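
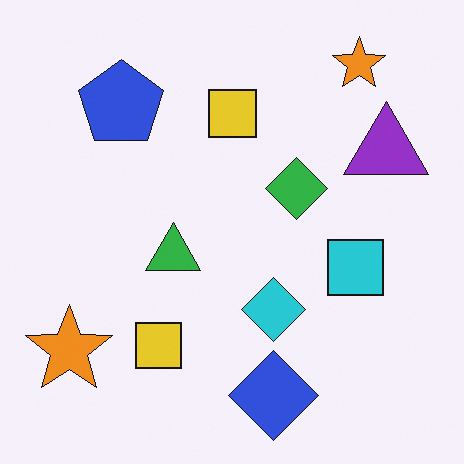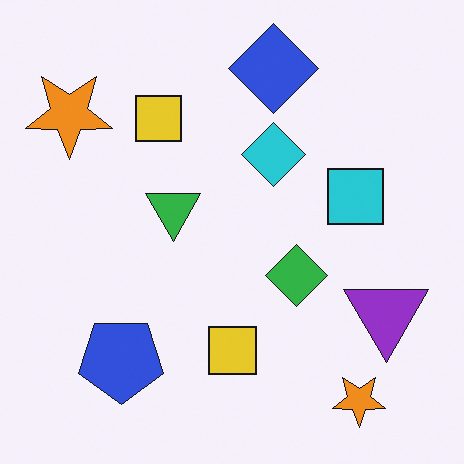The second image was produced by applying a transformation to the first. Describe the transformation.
Flipped vertically (top ↔ bottom).

The blue diamond is in the bottom of the first image and the top of the second — shapes on opposite sides of the horizontal midline have swapped in a mirror flip.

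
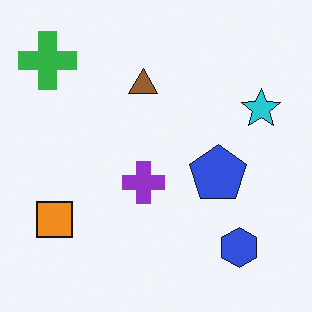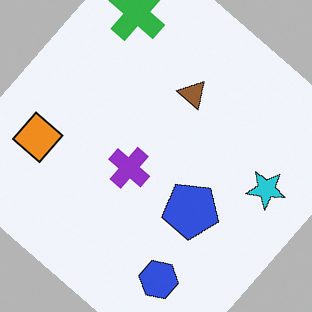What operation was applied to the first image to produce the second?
The image was rotated clockwise by a large amount — several tens of degrees.

Every shape is tilted by the same angle and the image corners show triangular fill wedges — a whole-image rotation by a non-right angle.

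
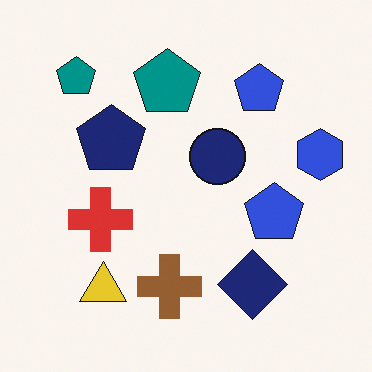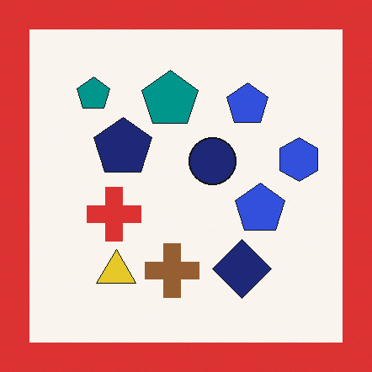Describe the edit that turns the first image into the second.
The image was framed with a red border.

A solid red frame runs around the edge of the second image, with the content slightly shrunk inside it.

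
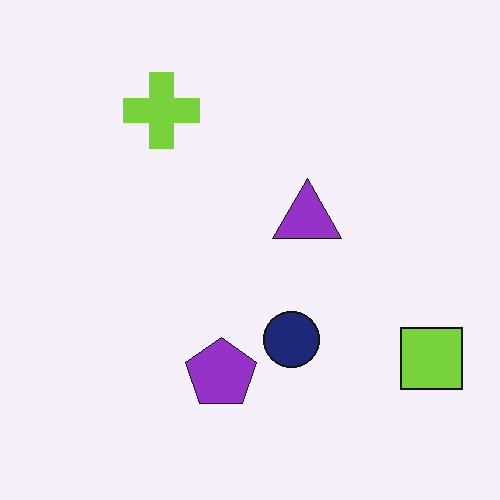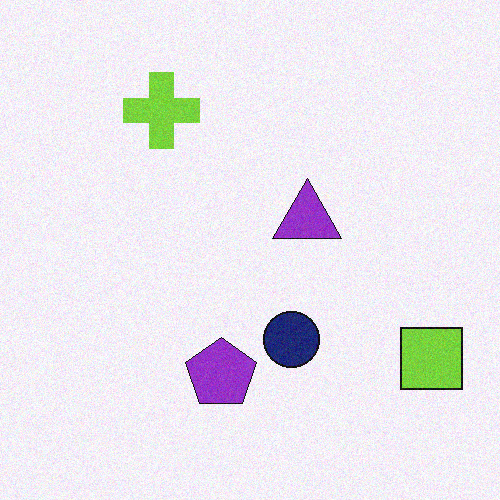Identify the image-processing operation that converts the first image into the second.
This is the original image degraded with a light layer of grain.

Random speckle covers the whole image, including the flat background.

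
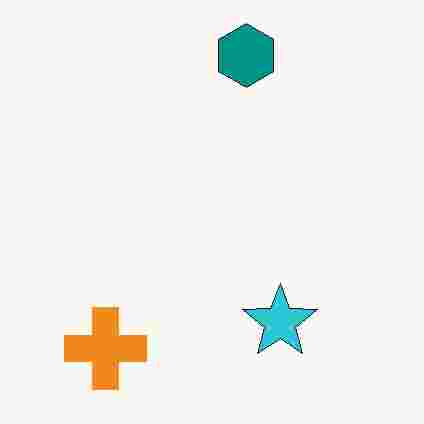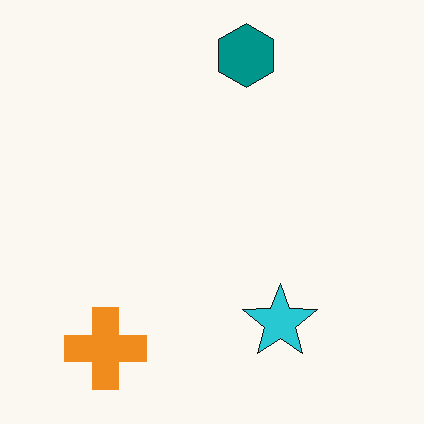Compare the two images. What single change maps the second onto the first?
This is the original image heavily JPEG-compressed with obvious blocking artifacts.

Blocky 8×8 compression artifacts appear around shape edges and the flat background shows ringing — characteristic JPEG degradation.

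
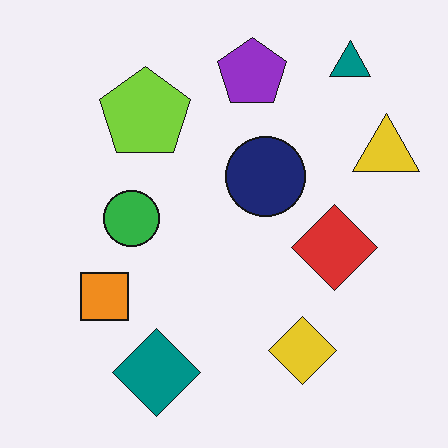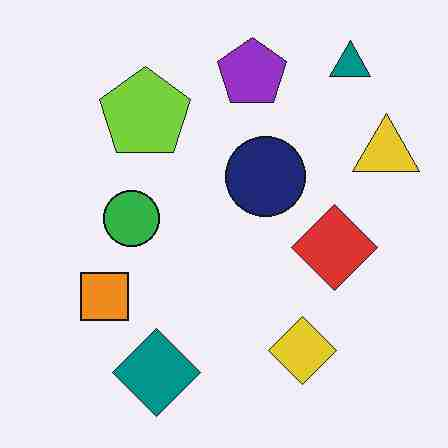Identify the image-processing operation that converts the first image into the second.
The image was heavily JPEG-compressed with obvious blocking artifacts.

Blocky 8×8 compression artifacts appear around shape edges and the flat background shows ringing — characteristic JPEG degradation.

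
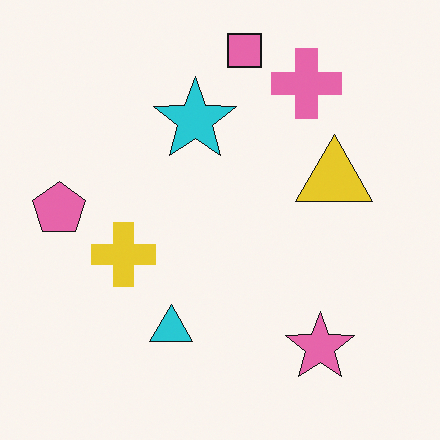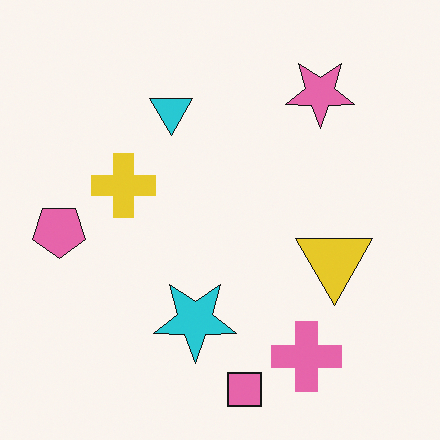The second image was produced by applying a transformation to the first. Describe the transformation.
The image was flipped vertically (top ↔ bottom).

The pink square is in the top of the first image and the bottom of the second — shapes on opposite sides of the horizontal midline have swapped in a mirror flip.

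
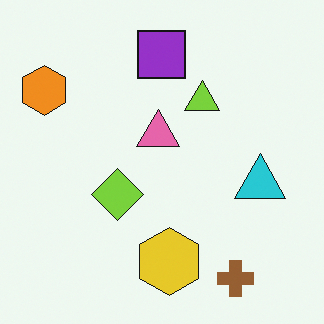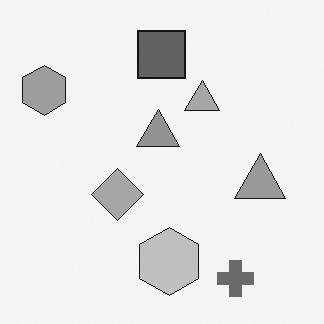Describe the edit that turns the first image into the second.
This is the original image converted to grayscale.

All color is removed — every shape is now a shade of grey.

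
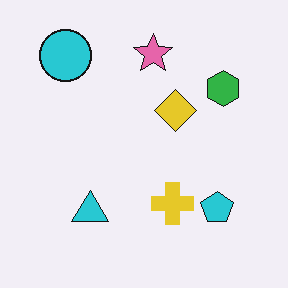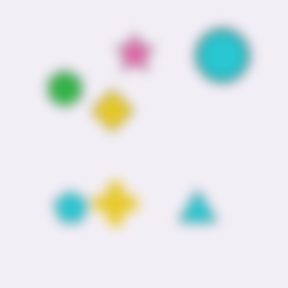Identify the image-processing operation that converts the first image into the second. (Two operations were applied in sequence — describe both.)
The image was flipped horizontally (left ↔ right), then heavily blurred.

The green hexagon is in the top-right of the first image and the top-left of the second — shapes on opposite sides of the vertical midline have swapped in a mirror flip. Shape edges and outlines are uniformly softened across the whole image.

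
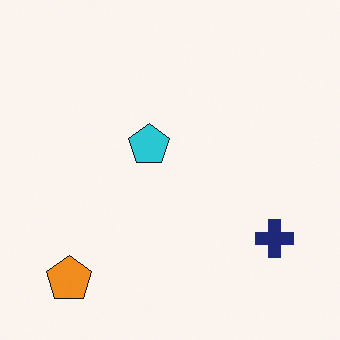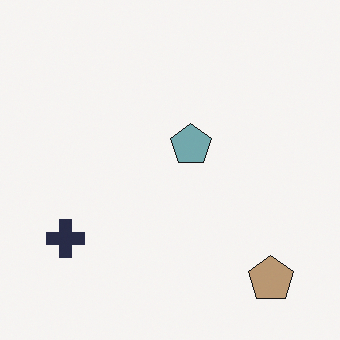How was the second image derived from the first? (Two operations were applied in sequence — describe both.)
The image was flipped horizontally (left ↔ right), then made much more muted (saturation change).

The navy cross is in the bottom-right of the first image and the bottom-left of the second — shapes on opposite sides of the vertical midline have swapped in a mirror flip. All colors are more muted and greyish — a global saturation change.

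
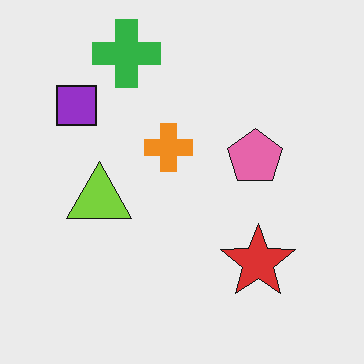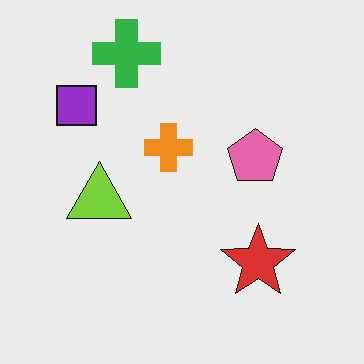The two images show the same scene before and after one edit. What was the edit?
The second image is the first given moderate JPEG compression.

Blocky 8×8 compression artifacts appear around shape edges and the flat background shows ringing — characteristic JPEG degradation.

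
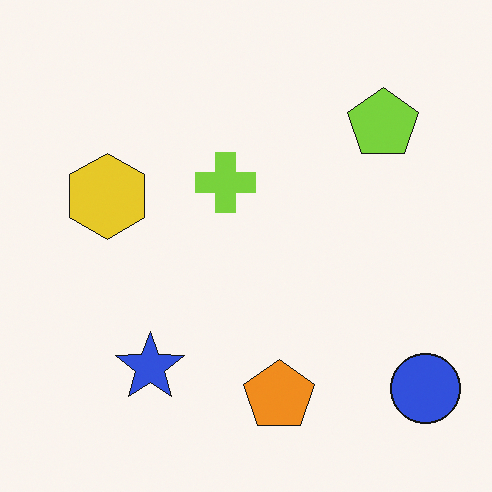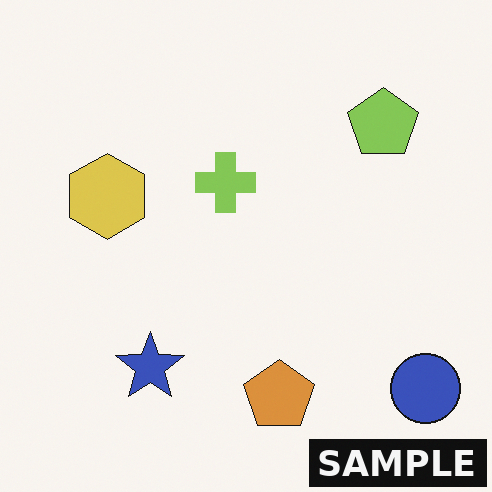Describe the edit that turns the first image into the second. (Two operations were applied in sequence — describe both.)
The transformation is: slightly desaturated, then watermarked with the text "SAMPLE" in the lower-right corner.

All colors are more muted and greyish — a global saturation change. A dark label reading "SAMPLE" appears in the lower-right corner.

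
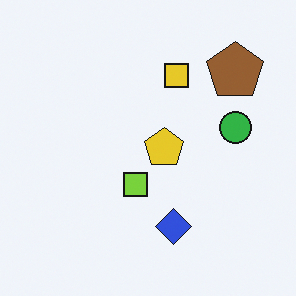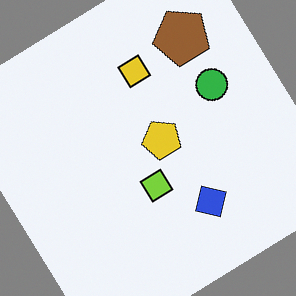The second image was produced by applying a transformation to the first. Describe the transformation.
The second image is the first rotated counter-clockwise by a large amount — several tens of degrees.

Every shape is tilted by the same angle and the image corners show triangular fill wedges — a whole-image rotation by a non-right angle.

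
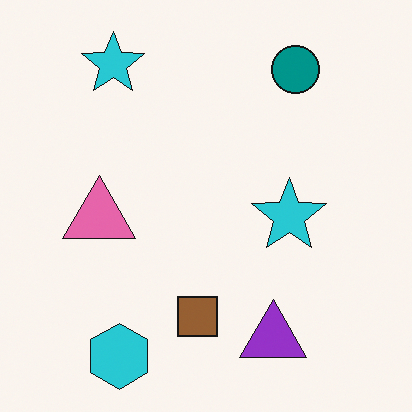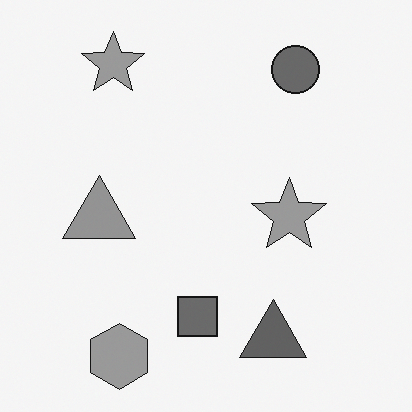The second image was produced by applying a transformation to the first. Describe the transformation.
The image was converted to grayscale.

All color is removed — every shape is now a shade of grey.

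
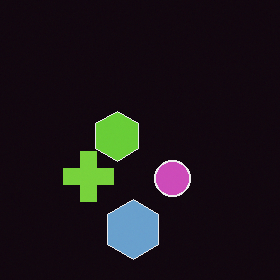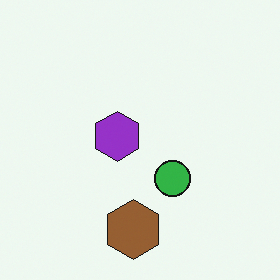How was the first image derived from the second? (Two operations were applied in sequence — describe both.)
It was color-inverted (negative), then overlaid with an additional lime cross.

The light background has become dark and every shape's color is its complement — a photographic negative. A lime cross appears in the first image that is absent from the second.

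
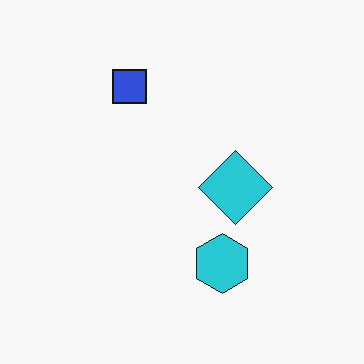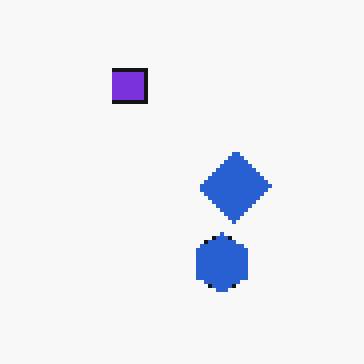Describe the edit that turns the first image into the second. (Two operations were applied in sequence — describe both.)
The image was hue-shifted by a small amount, then lightly pixelated (a mild mosaic effect).

Every shape's color has rotated by the same amount around the hue wheel — a uniform hue shift. Shapes are reduced to large square blocks; fine edges and outlines are lost — a downscale-then-upscale (mosaic) effect.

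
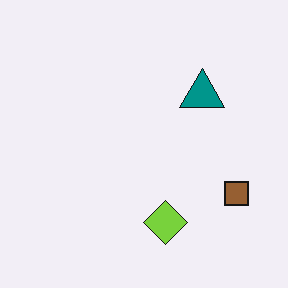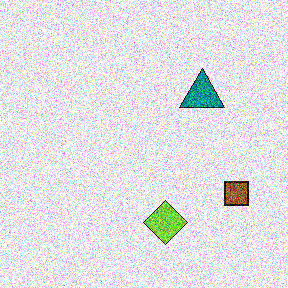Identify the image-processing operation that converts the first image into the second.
It was degraded with strong gaussian noise.

Random speckle covers the whole image, including the flat background.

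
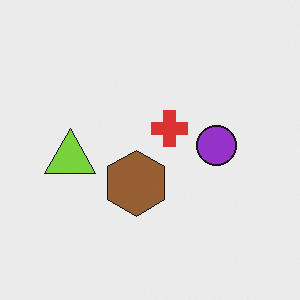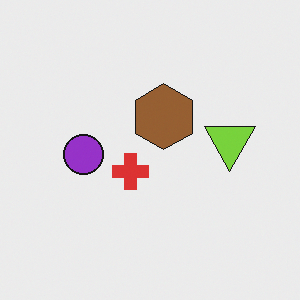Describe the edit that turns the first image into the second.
The second image is the first rotated 180°.

The lime triangle sits in the left of the first image and the right of the second — consistent with a whole-image 180° rotation.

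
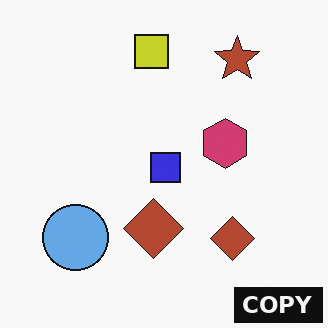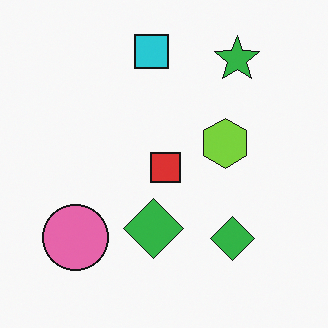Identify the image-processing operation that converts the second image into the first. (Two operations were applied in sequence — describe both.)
It was hue-shifted through roughly half the color wheel, then watermarked with the text "COPY" in the lower-right corner.

Every shape's color has rotated by the same amount around the hue wheel — a uniform hue shift. A dark label reading "COPY" appears in the lower-right corner.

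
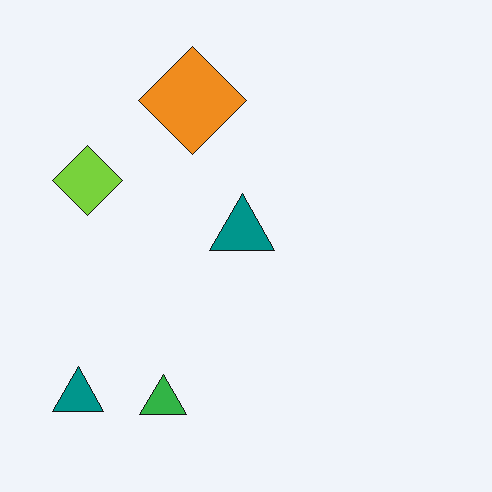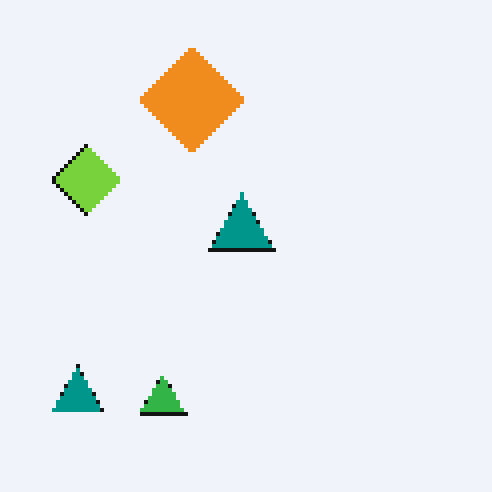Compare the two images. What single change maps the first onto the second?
Lightly pixelated (a mild mosaic effect).

Shapes are reduced to large square blocks; fine edges and outlines are lost — a downscale-then-upscale (mosaic) effect.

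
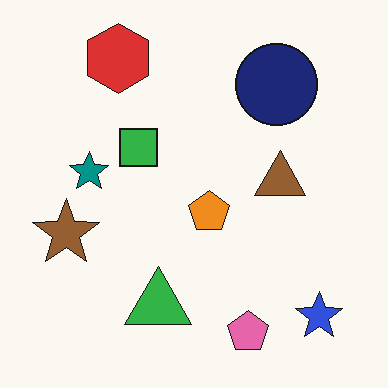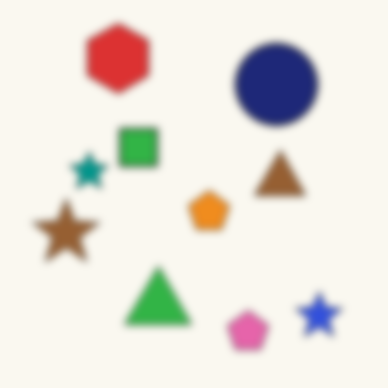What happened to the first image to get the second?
This is the original image noticeably gaussian-blurred.

Shape edges and outlines are uniformly softened across the whole image.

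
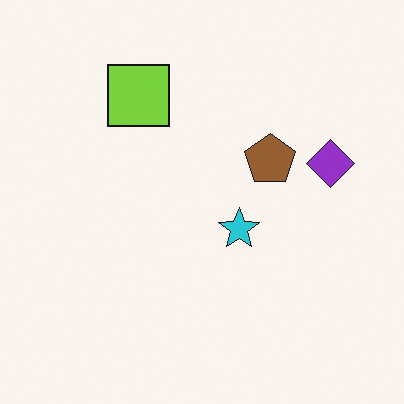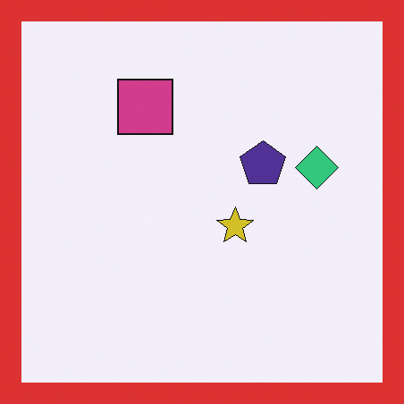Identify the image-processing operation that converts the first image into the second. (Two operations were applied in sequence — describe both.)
The second image is the first hue-shifted by a large amount, then framed with a red border.

Every shape's color has rotated by the same amount around the hue wheel — a uniform hue shift. A solid red frame runs around the edge of the second image, with the content slightly shrunk inside it.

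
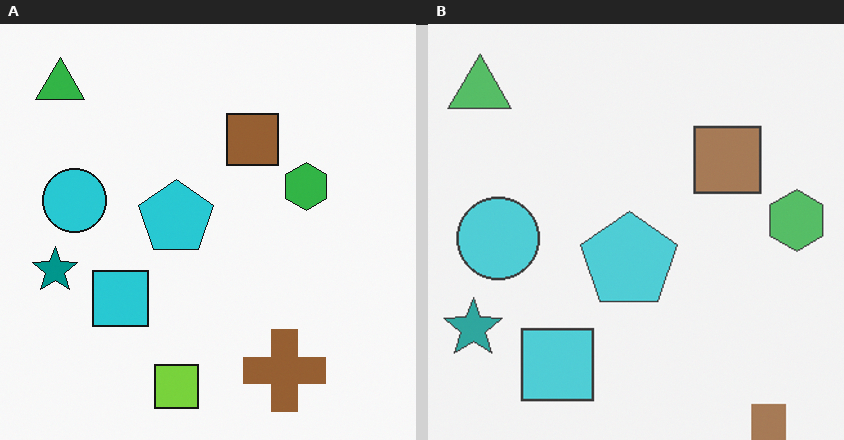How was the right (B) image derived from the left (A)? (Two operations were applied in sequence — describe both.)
The image was cropped slightly and scaled back up, then given slightly reduced contrast.

The visible shapes are larger and the field of view is narrower; shapes near the original edges may be partly or wholly outside the frame — a crop-and-rescale. Tones are pushed toward mid-grey across the whole image — a global contrast change.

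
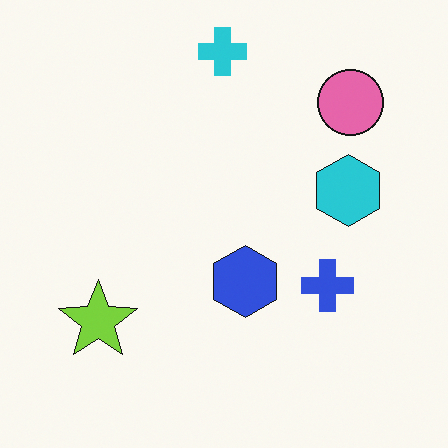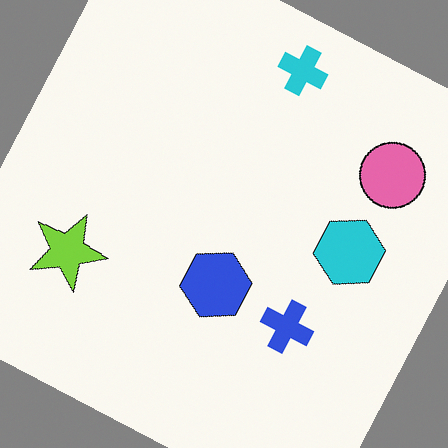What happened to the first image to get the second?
Rotated clockwise by a moderate amount.

Every shape is tilted by the same angle and the image corners show triangular fill wedges — a whole-image rotation by a non-right angle.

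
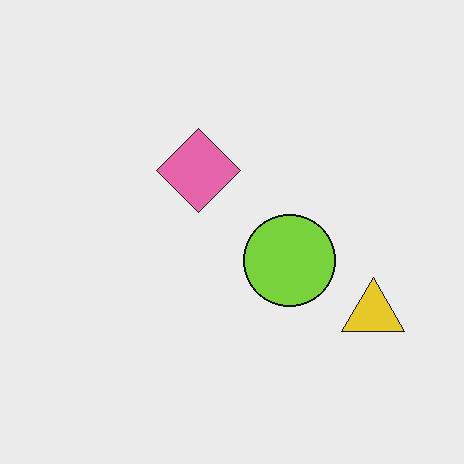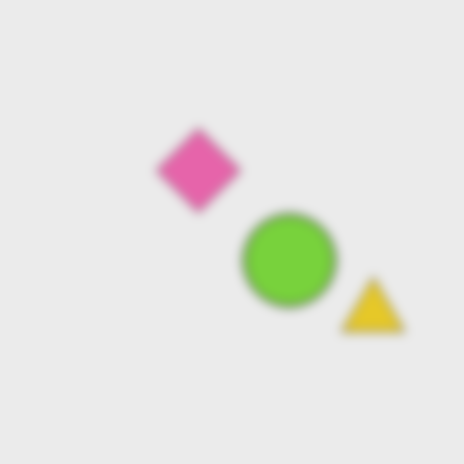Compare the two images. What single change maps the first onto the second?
The image was heavily blurred.

Shape edges and outlines are uniformly softened across the whole image.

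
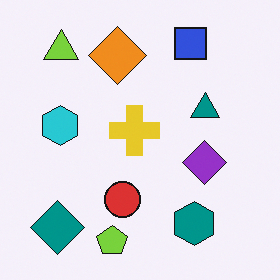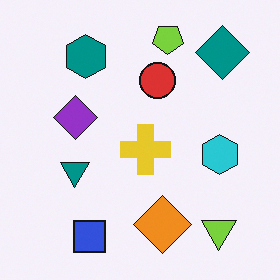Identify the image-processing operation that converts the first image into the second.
The second image is the first rotated 180°.

The lime triangle sits in the top-left of the first image and the bottom-right of the second — consistent with a whole-image 180° rotation.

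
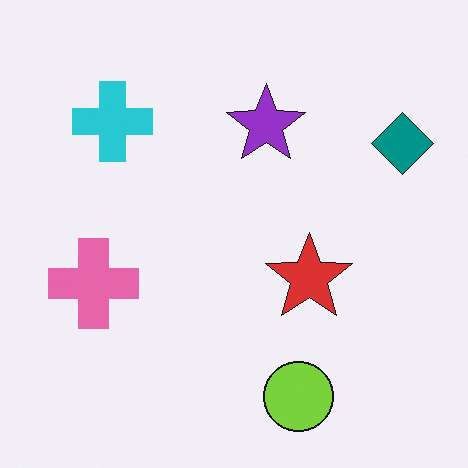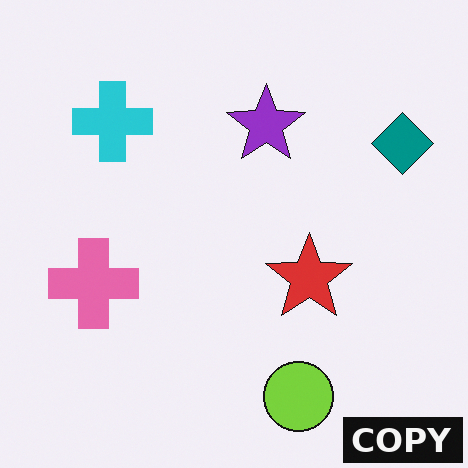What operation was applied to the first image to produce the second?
Watermarked with the text "COPY" in the lower-right corner.

A dark label reading "COPY" appears in the lower-right corner.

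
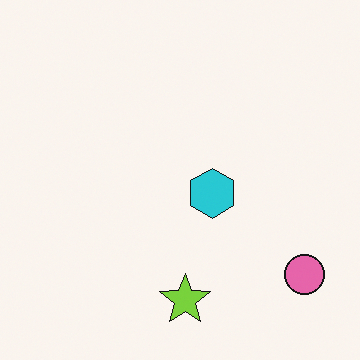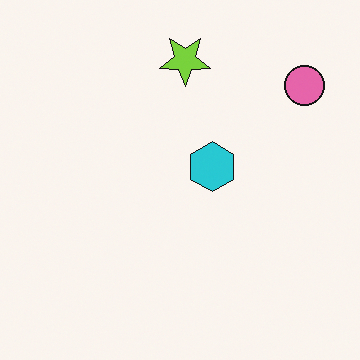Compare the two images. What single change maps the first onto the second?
It was flipped vertically (top ↔ bottom).

The lime star is in the bottom of the first image and the top of the second — shapes on opposite sides of the horizontal midline have swapped in a mirror flip.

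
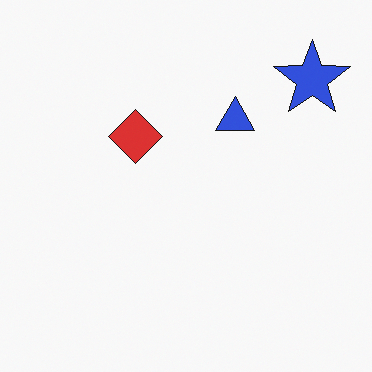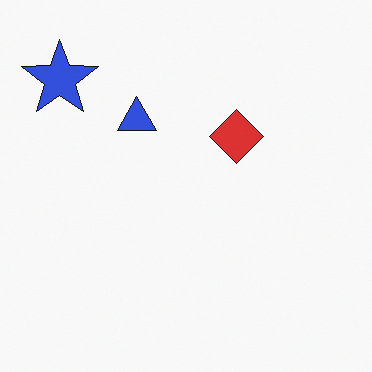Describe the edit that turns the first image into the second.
This is the original image flipped horizontally (left ↔ right).

The blue star is in the top-right of the first image and the top-left of the second — shapes on opposite sides of the vertical midline have swapped in a mirror flip.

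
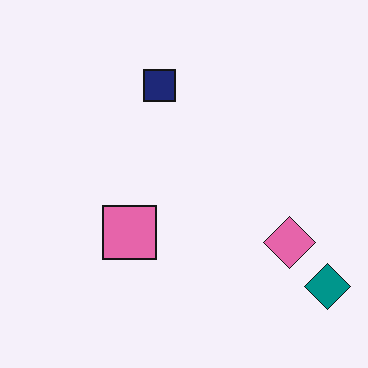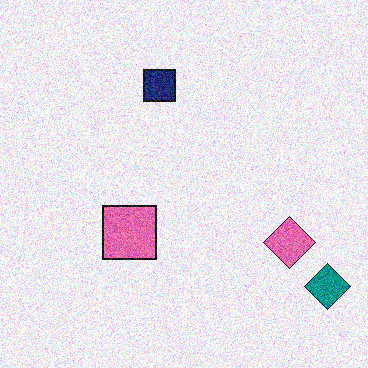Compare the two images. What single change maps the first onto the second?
The second image is the first degraded with a thick layer of grain.

Random speckle covers the whole image, including the flat background.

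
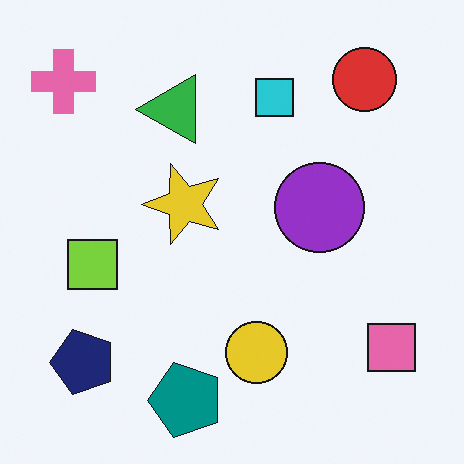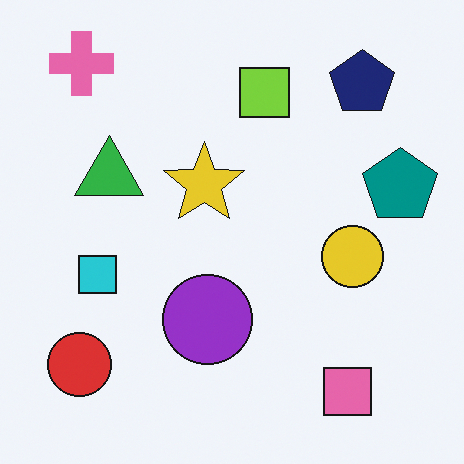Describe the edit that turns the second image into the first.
It was transposed (reflected across the top-left ↔ bottom-right diagonal).

Shapes have swapped their row and column positions — what was in the top-right is now in the bottom-left — a diagonal reflection.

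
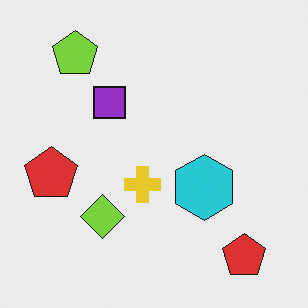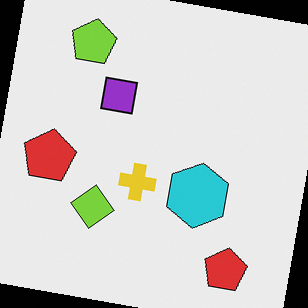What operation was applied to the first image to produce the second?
The image was rotated clockwise by a small amount.

Every shape is tilted by the same angle and the image corners show triangular fill wedges — a whole-image rotation by a non-right angle.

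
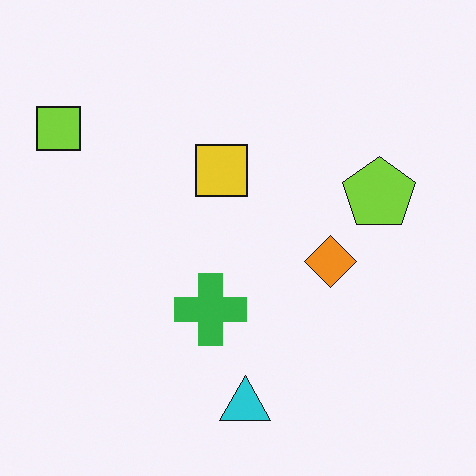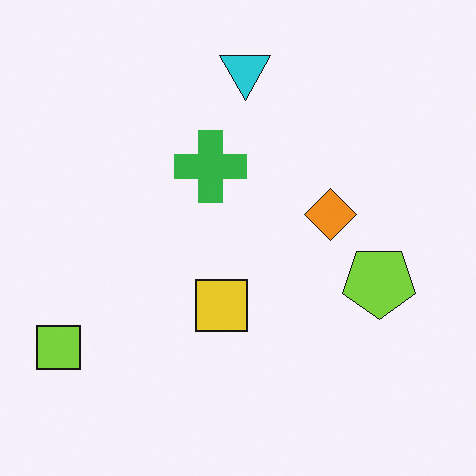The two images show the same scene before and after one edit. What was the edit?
The second image is the first flipped vertically (top ↔ bottom).

The cyan triangle is in the bottom of the first image and the top of the second — shapes on opposite sides of the horizontal midline have swapped in a mirror flip.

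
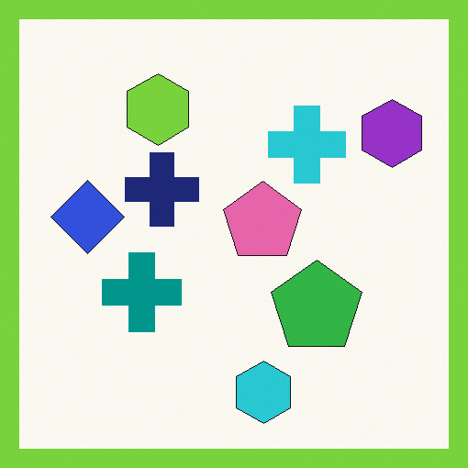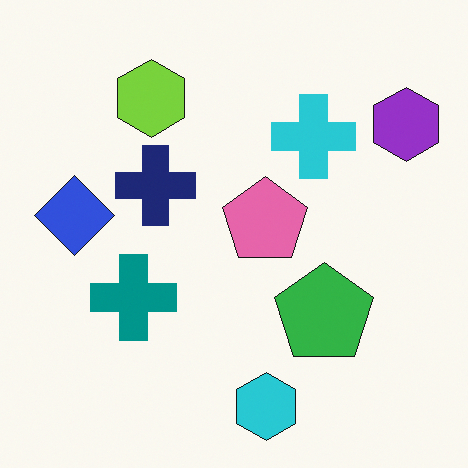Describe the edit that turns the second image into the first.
It was framed with a lime border.

A solid lime frame runs around the edge of the first image, with the content slightly shrunk inside it.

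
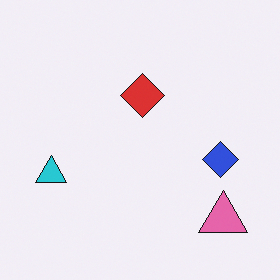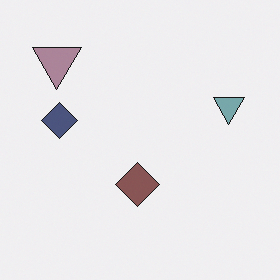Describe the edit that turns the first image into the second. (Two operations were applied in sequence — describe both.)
The transformation is: heavily desaturated, then rotated 180°.

All colors are more muted and greyish — a global saturation change. The pink triangle sits in the bottom-right of the first image and the top-left of the second — consistent with a whole-image 180° rotation.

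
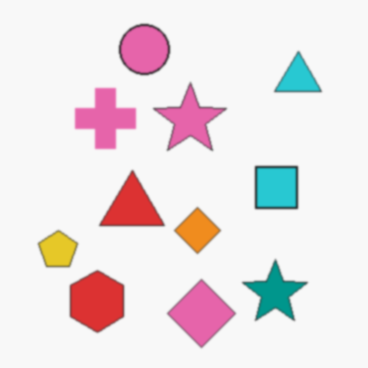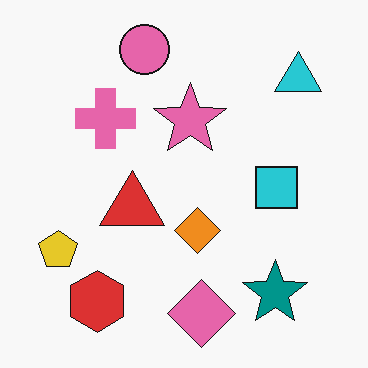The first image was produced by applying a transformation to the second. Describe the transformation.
The image was lightly blurred.

Shape edges and outlines are uniformly softened across the whole image.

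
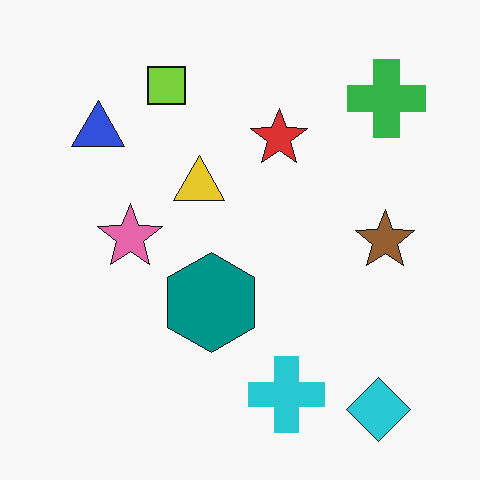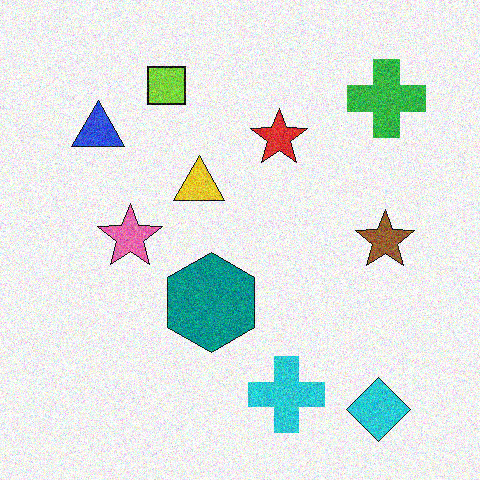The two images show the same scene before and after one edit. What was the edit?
The image was degraded with moderate additive noise.

Random speckle covers the whole image, including the flat background.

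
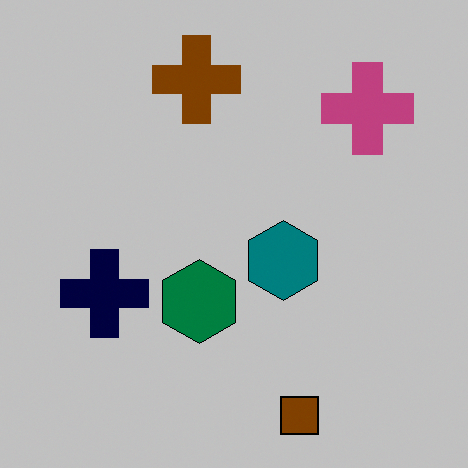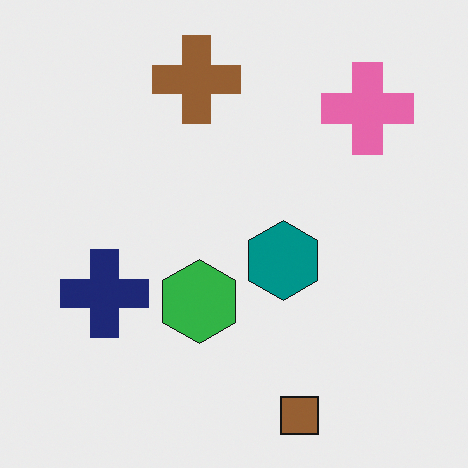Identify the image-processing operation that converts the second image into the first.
The transformation is: aggressively posterized.

Each flat color has snapped to a coarser quantized level — most visibly, the near-white background has dropped to a flat grey.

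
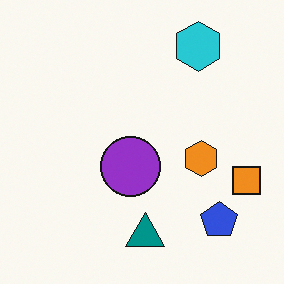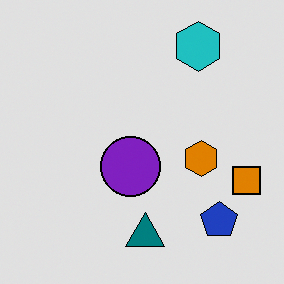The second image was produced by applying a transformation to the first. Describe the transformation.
This is the original image moderately posterized.

Each flat color has snapped to a coarser quantized level — most visibly, the near-white background has dropped to a flat grey.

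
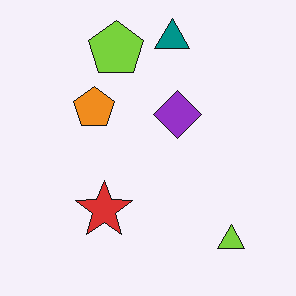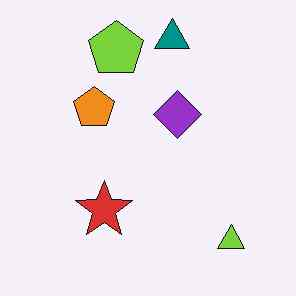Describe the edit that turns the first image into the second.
The transformation is: JPEG-compressed with visible artifacts.

Blocky 8×8 compression artifacts appear around shape edges and the flat background shows ringing — characteristic JPEG degradation.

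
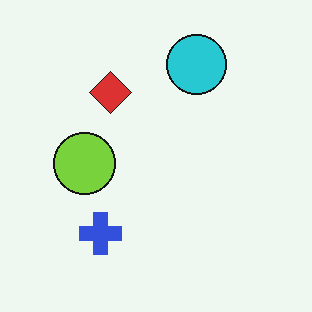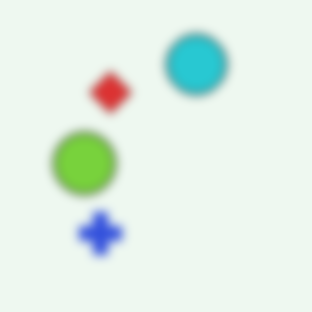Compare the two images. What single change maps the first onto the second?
The image was strongly gaussian-blurred.

Shape edges and outlines are uniformly softened across the whole image.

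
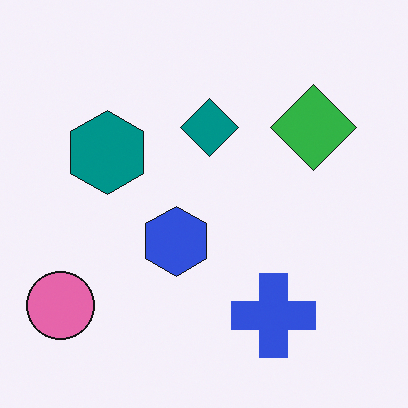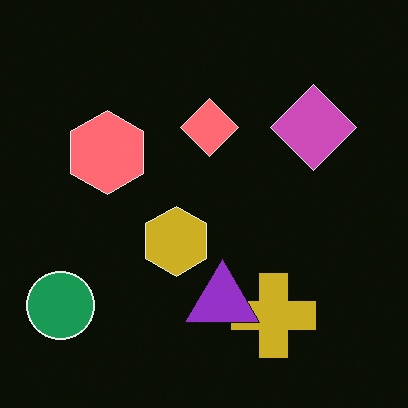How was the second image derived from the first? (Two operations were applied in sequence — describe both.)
The transformation is: color-inverted (negative), then overlaid with an additional purple triangle.

The light background has become dark and every shape's color is its complement — a photographic negative. A purple triangle appears in the second image that is absent from the first.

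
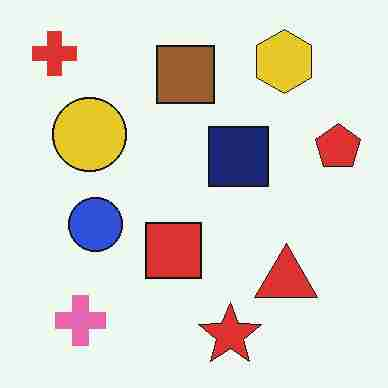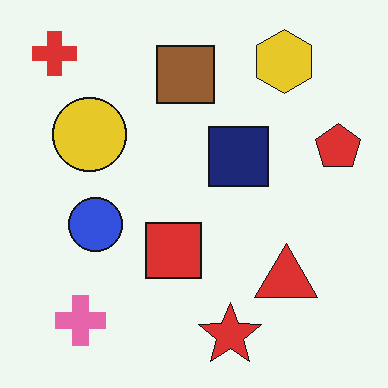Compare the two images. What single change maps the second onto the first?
The transformation is: heavily JPEG-compressed with obvious blocking artifacts.

Blocky 8×8 compression artifacts appear around shape edges and the flat background shows ringing — characteristic JPEG degradation.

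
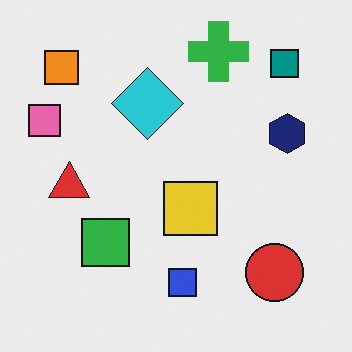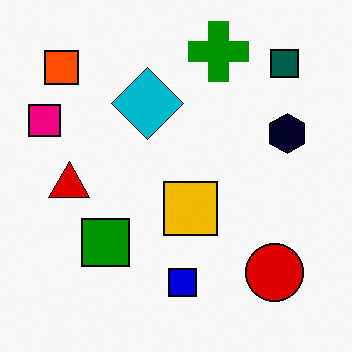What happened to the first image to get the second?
The transformation is: boosted in contrast.

Tones are pushed away from mid-grey across the whole image — a global contrast change.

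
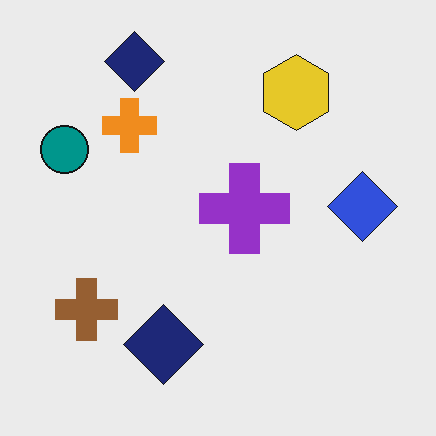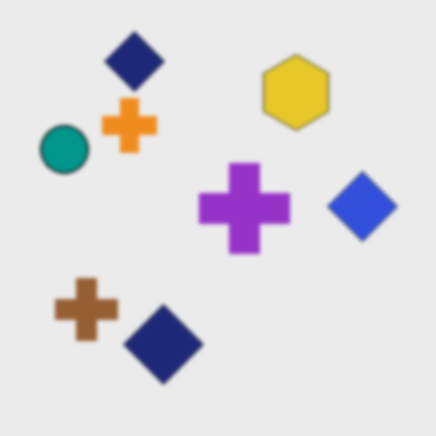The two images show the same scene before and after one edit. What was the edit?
The second image is the first lightly blurred.

Shape edges and outlines are uniformly softened across the whole image.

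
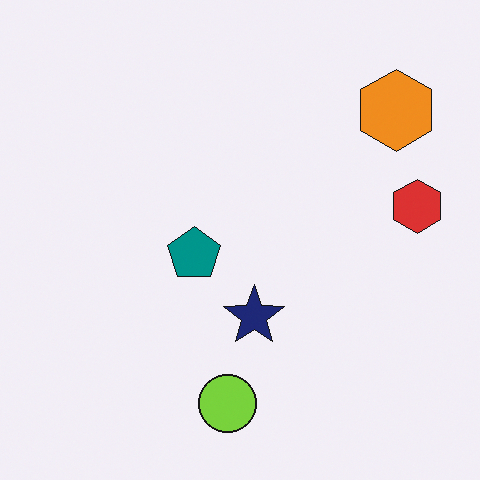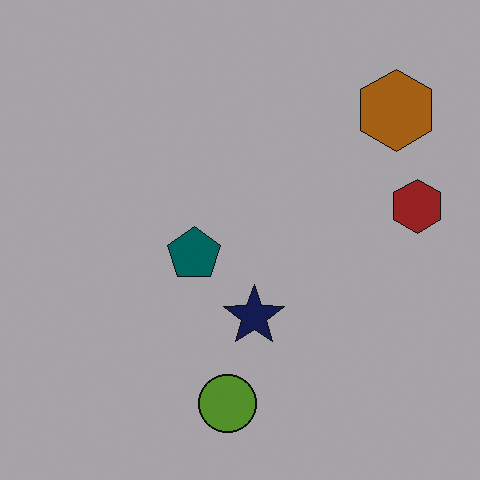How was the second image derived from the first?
This is the original image noticeably darkened.

Every pixel — background and shapes alike — is uniformly darkened.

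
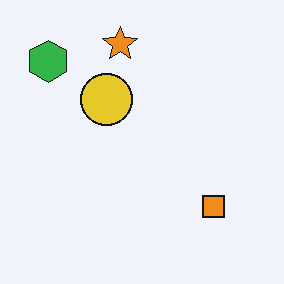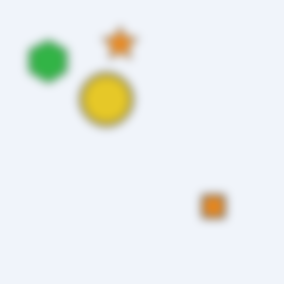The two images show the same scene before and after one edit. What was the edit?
The image was noticeably gaussian-blurred.

Shape edges and outlines are uniformly softened across the whole image.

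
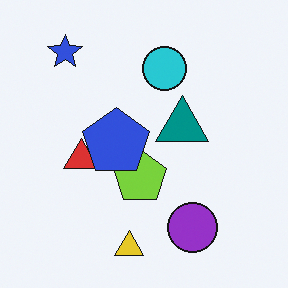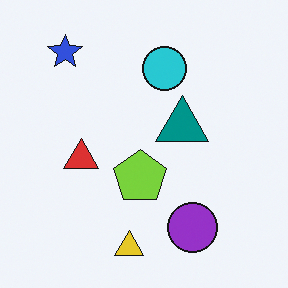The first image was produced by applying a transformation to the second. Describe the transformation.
Overlaid with an additional blue pentagon.

A blue pentagon appears in the first image that is absent from the second.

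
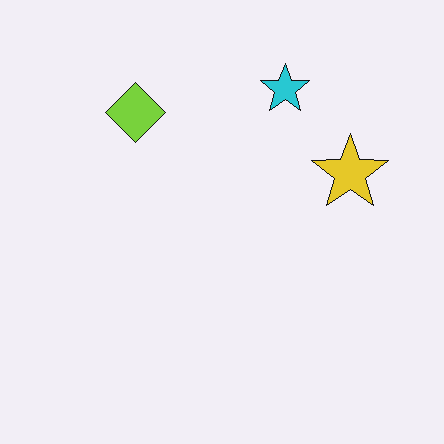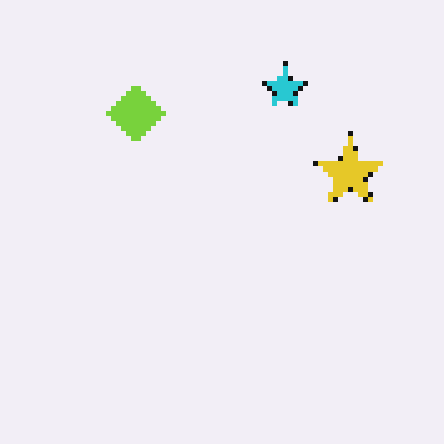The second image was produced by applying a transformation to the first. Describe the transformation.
It was lightly pixelated (a mild mosaic effect).

Shapes are reduced to large square blocks; fine edges and outlines are lost — a downscale-then-upscale (mosaic) effect.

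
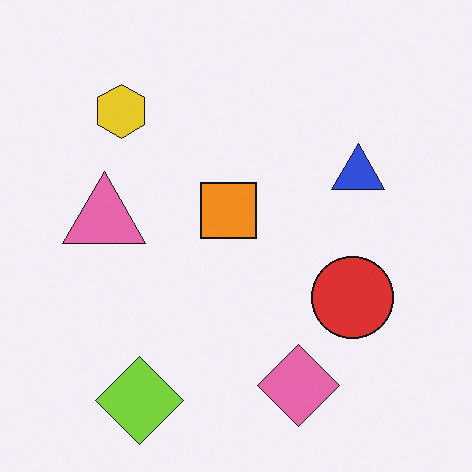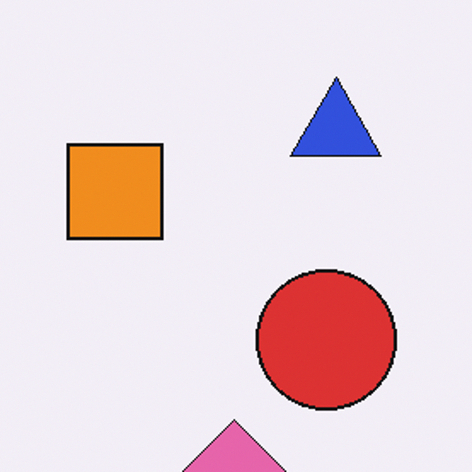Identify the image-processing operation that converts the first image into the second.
The second image is the first cropped to a noticeably smaller region and rescaled.

The visible shapes are larger and the field of view is narrower; shapes near the original edges may be partly or wholly outside the frame — a crop-and-rescale.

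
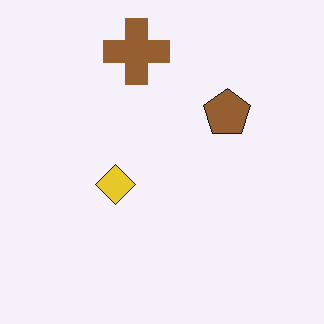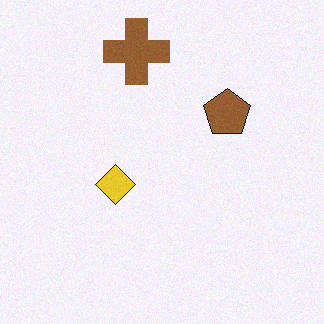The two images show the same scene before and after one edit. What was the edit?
This is the original image degraded with a light layer of grain.

Random speckle covers the whole image, including the flat background.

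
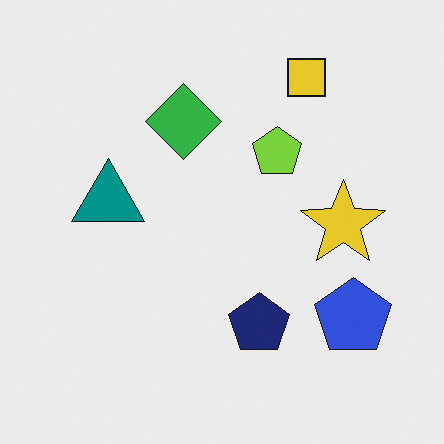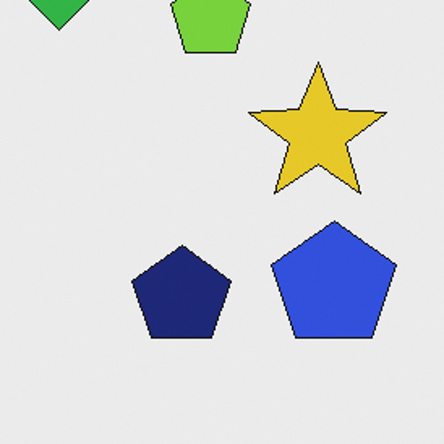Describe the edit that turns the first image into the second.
The second image is the first cropped to a noticeably smaller region and rescaled.

The visible shapes are larger and the field of view is narrower; shapes near the original edges may be partly or wholly outside the frame — a crop-and-rescale.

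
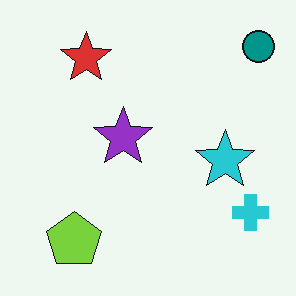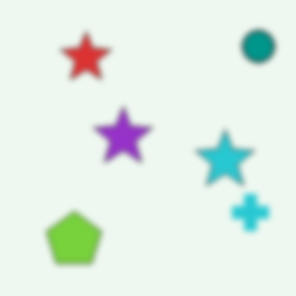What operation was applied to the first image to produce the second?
The transformation is: moderately blurred.

Shape edges and outlines are uniformly softened across the whole image.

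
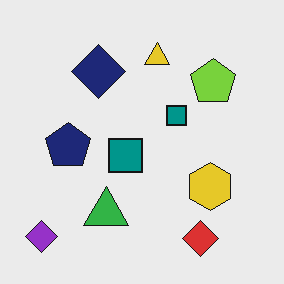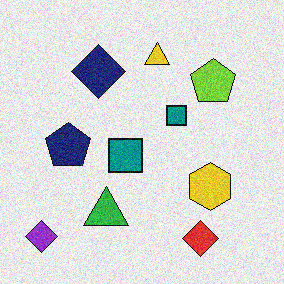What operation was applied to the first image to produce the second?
Degraded with visible gaussian noise.

Random speckle covers the whole image, including the flat background.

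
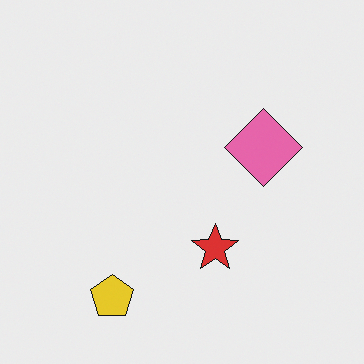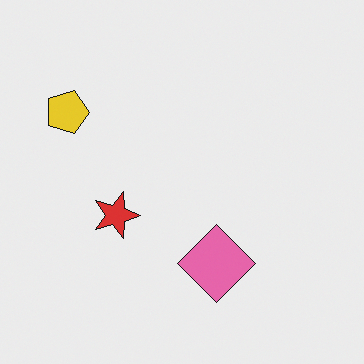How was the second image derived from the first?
Rotated 90° clockwise.

The yellow pentagon sits in the bottom-left of the first image and the top-left of the second — consistent with a whole-image 90° clockwise rotation.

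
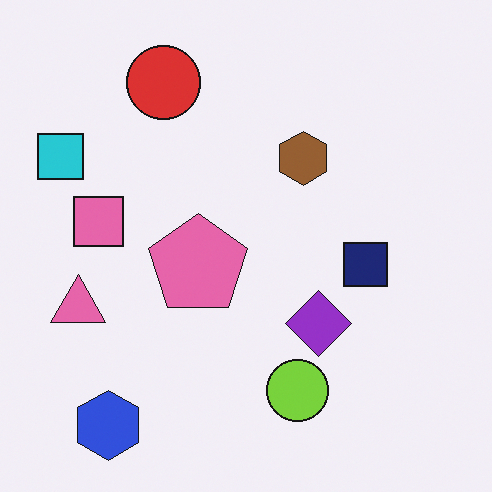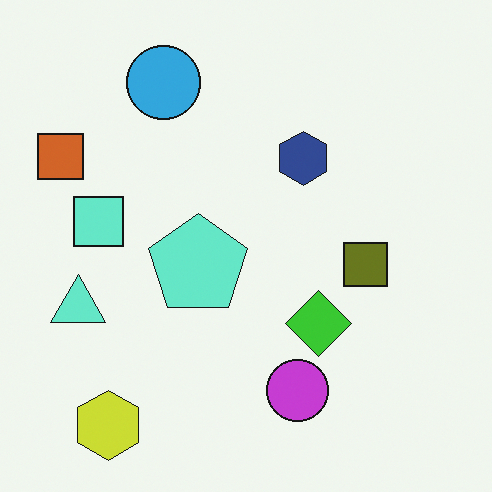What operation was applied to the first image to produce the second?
The image was hue-shifted by a large amount.

Every shape's color has rotated by the same amount around the hue wheel — a uniform hue shift.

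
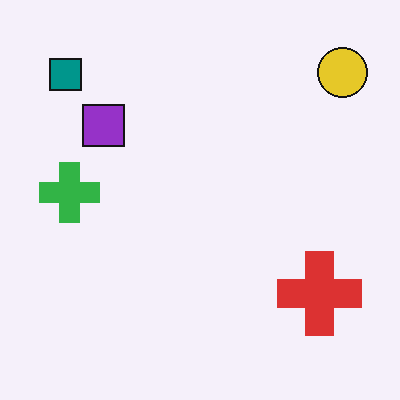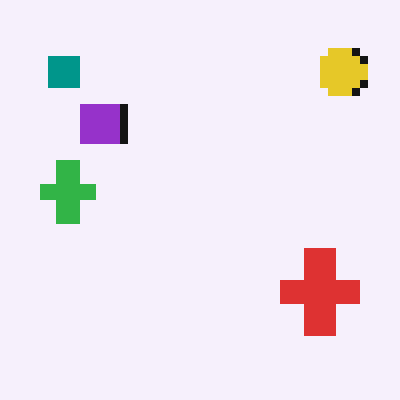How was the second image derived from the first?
This is the original image moderately pixelated.

Shapes are reduced to large square blocks; fine edges and outlines are lost — a downscale-then-upscale (mosaic) effect.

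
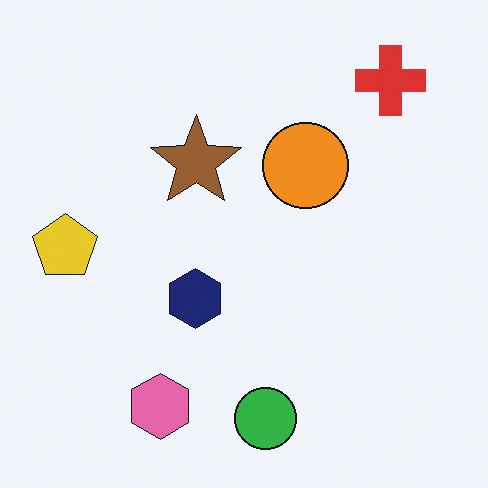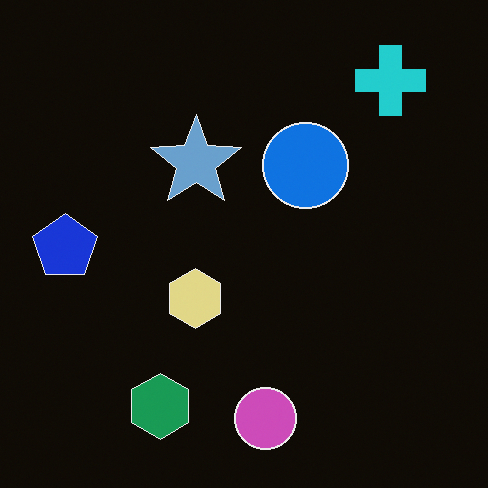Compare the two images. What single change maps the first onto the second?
Color-inverted (negative).

The light background has become dark and every shape's color is its complement — a photographic negative.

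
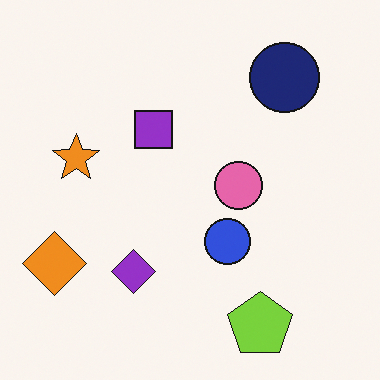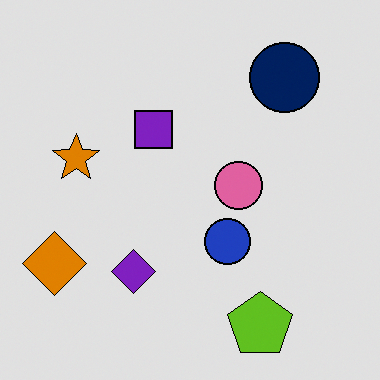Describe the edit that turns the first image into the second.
This is the original image posterized to a reduced palette.

Each flat color has snapped to a coarser quantized level — most visibly, the near-white background has dropped to a flat grey.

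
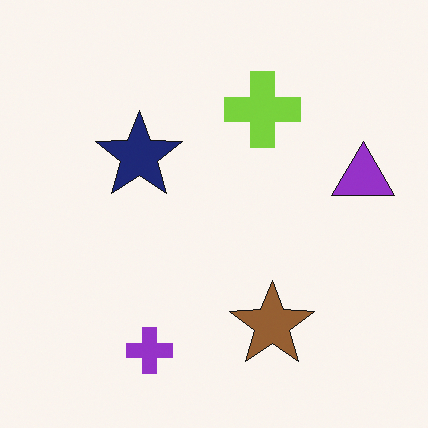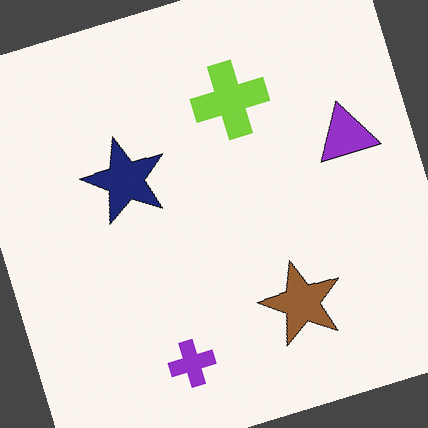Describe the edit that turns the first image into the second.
Rotated counter-clockwise by a clearly visible amount.

Every shape is tilted by the same angle and the image corners show triangular fill wedges — a whole-image rotation by a non-right angle.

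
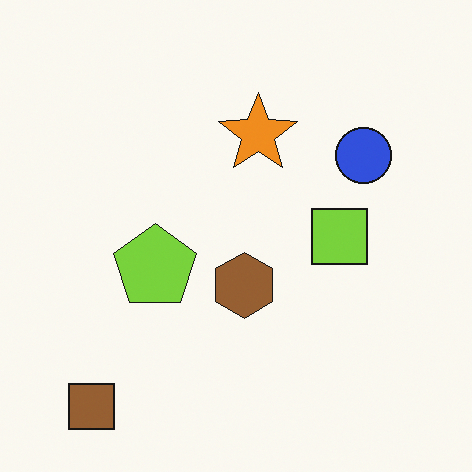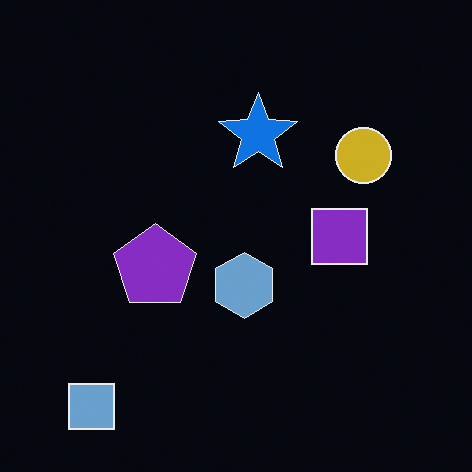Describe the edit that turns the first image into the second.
This is the original image color-inverted (negative).

The light background has become dark and every shape's color is its complement — a photographic negative.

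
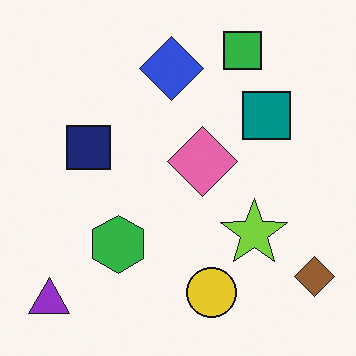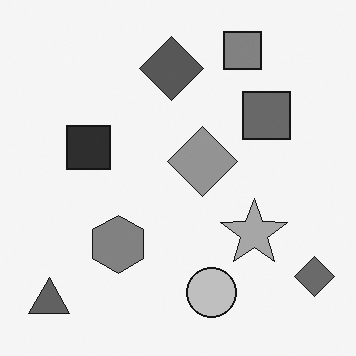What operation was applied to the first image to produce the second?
It was converted to grayscale.

All color is removed — every shape is now a shade of grey.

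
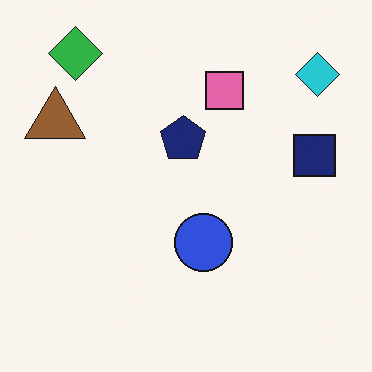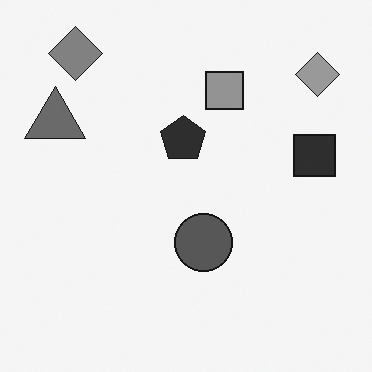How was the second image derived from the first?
The second image is the first converted to grayscale.

All color is removed — every shape is now a shade of grey.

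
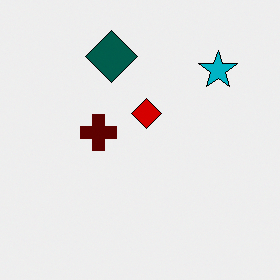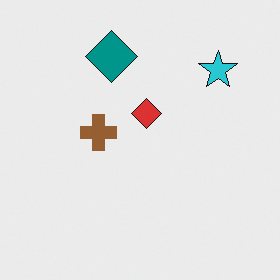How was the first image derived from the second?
The first image is the second boosted in contrast.

Tones are pushed away from mid-grey across the whole image — a global contrast change.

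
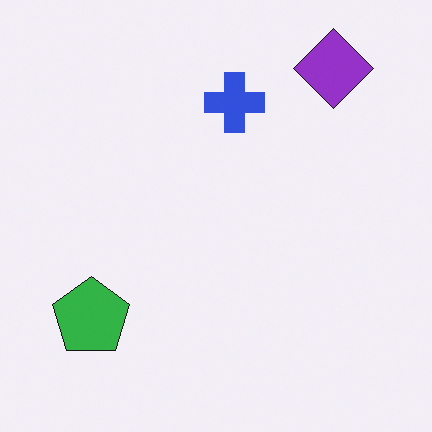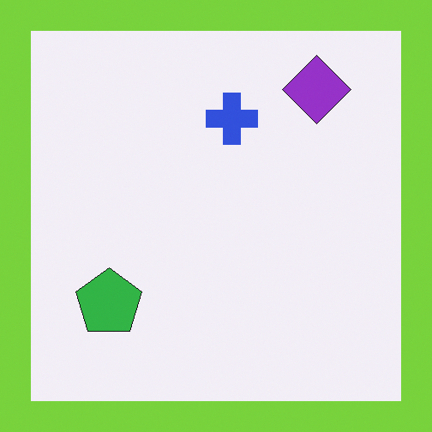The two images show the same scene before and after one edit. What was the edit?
The second image is the first framed with a lime border.

A solid lime frame runs around the edge of the second image, with the content slightly shrunk inside it.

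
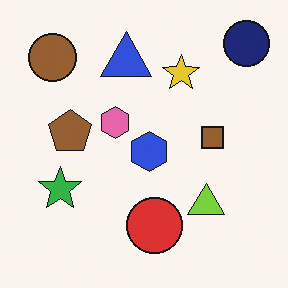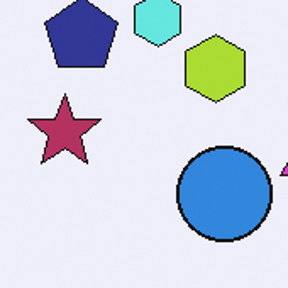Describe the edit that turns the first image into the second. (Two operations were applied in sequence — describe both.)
The second image is the first hue-shifted by a large amount, then cropped to a noticeably smaller region and rescaled.

Every shape's color has rotated by the same amount around the hue wheel — a uniform hue shift. The visible shapes are larger and the field of view is narrower; shapes near the original edges may be partly or wholly outside the frame — a crop-and-rescale.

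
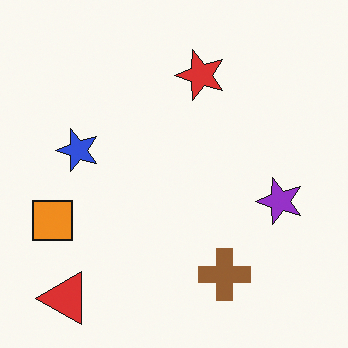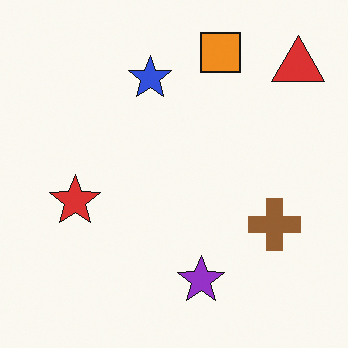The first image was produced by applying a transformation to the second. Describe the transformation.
This is the original image transposed (reflected across the top-left ↔ bottom-right diagonal).

Shapes have swapped their row and column positions — what was in the top-right is now in the bottom-left — a diagonal reflection.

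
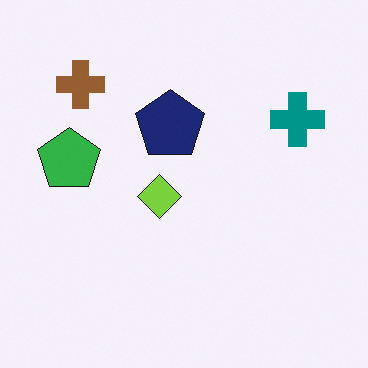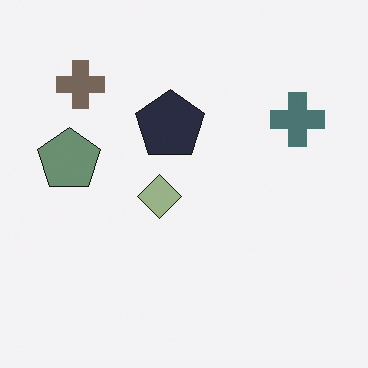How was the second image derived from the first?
The transformation is: heavily desaturated.

All colors are more muted and greyish — a global saturation change.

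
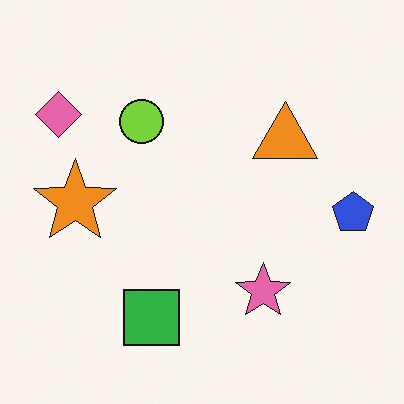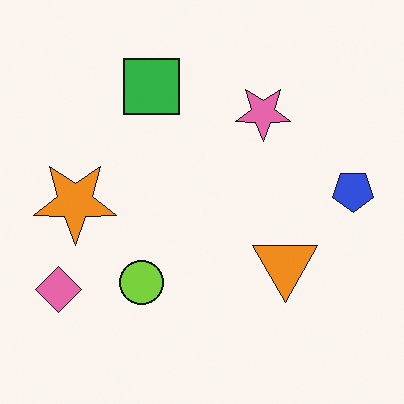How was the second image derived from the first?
This is the original image flipped vertically (top ↔ bottom).

The green square is in the bottom of the first image and the top of the second — shapes on opposite sides of the horizontal midline have swapped in a mirror flip.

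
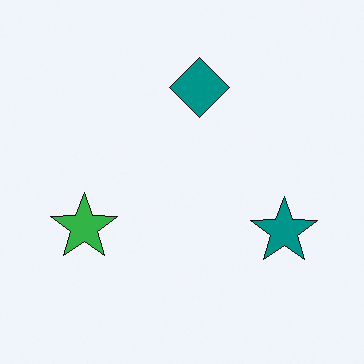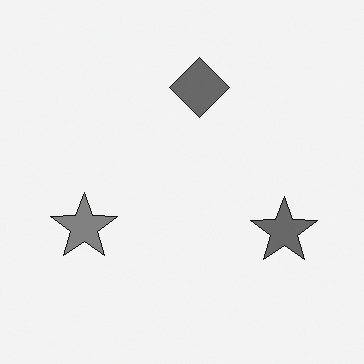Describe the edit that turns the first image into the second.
Converted to grayscale.

All color is removed — every shape is now a shade of grey.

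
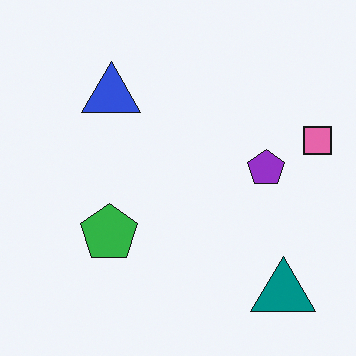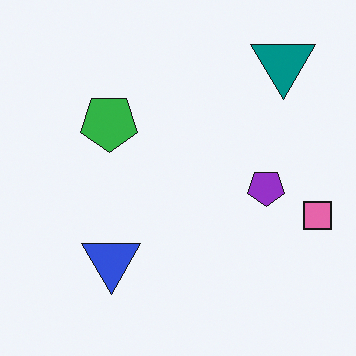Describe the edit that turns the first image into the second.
The image was flipped vertically (top ↔ bottom).

The teal triangle is in the bottom-right of the first image and the top-right of the second — shapes on opposite sides of the horizontal midline have swapped in a mirror flip.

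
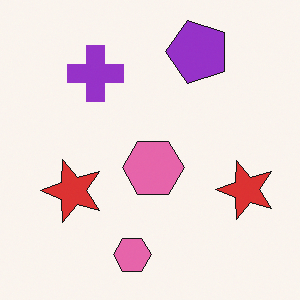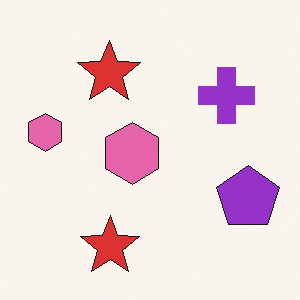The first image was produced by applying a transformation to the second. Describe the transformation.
This is the original image rotated 90° counter-clockwise.

The purple pentagon sits in the right of the second image and the top of the first — consistent with a whole-image 90° counter-clockwise rotation.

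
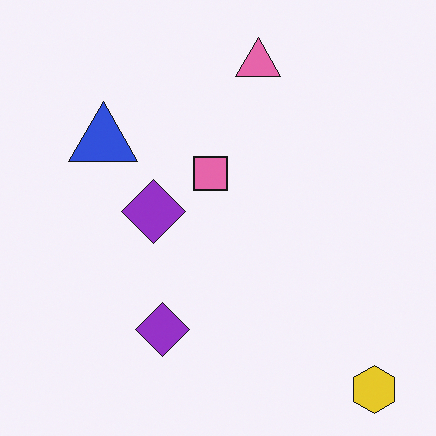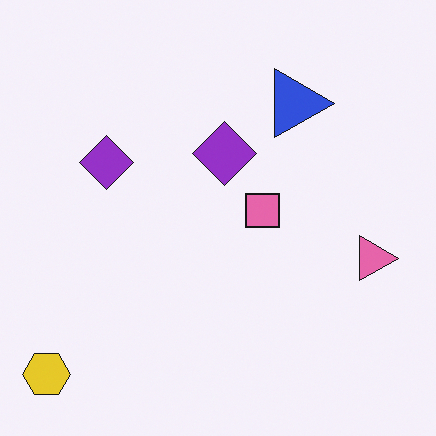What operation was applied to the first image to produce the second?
This is the original image rotated 90° clockwise.

The yellow hexagon sits in the bottom-right of the first image and the bottom-left of the second — consistent with a whole-image 90° clockwise rotation.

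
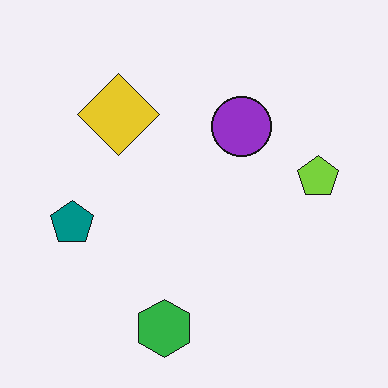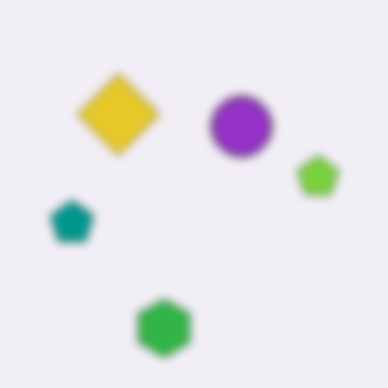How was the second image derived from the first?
The second image is the first moderately blurred.

Shape edges and outlines are uniformly softened across the whole image.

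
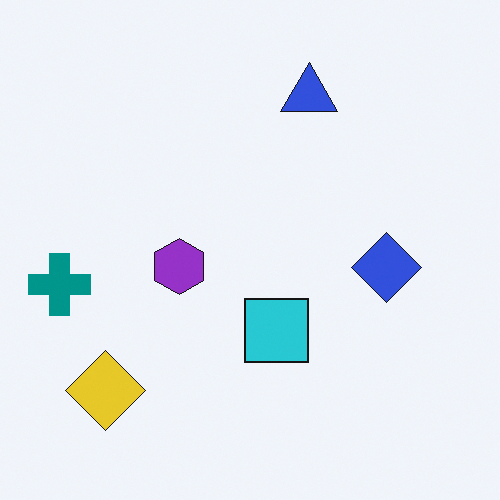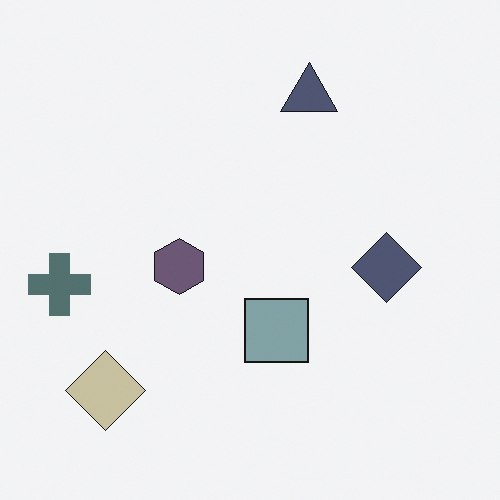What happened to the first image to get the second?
The second image is the first made much more muted (saturation change).

All colors are more muted and greyish — a global saturation change.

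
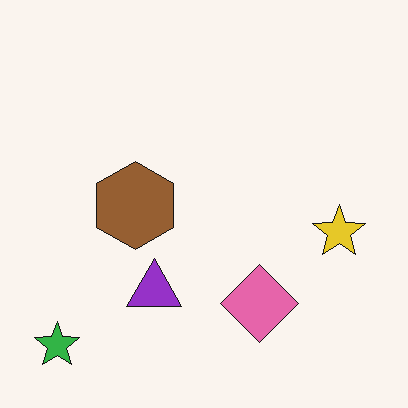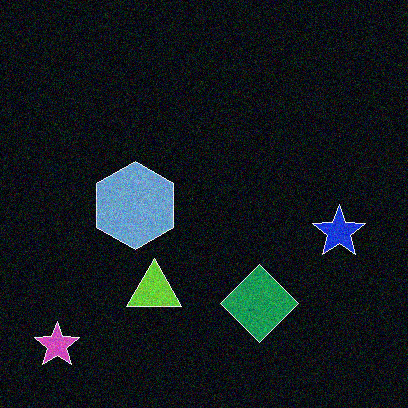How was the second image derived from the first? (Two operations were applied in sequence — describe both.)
The transformation is: color-inverted (negative), then degraded with moderate additive noise.

The light background has become dark and every shape's color is its complement — a photographic negative. Random speckle covers the whole image, including the flat background.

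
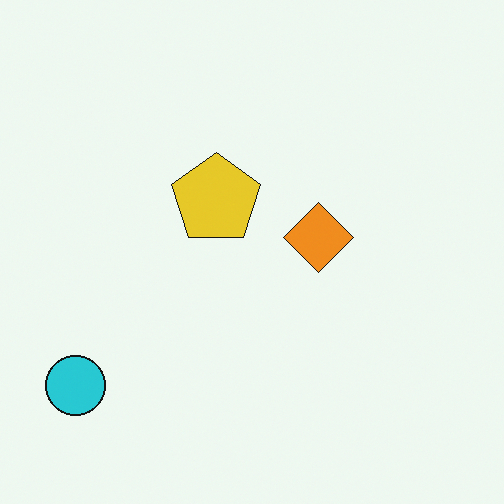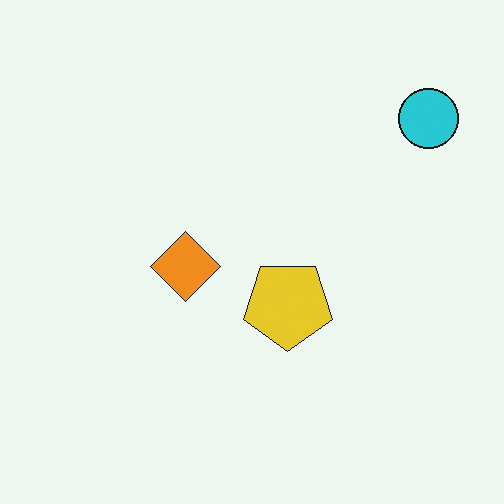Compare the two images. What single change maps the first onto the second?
The image was rotated 180°.

The cyan circle sits in the bottom-left of the first image and the top-right of the second — consistent with a whole-image 180° rotation.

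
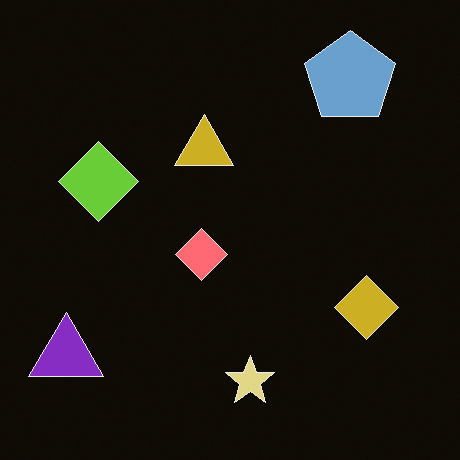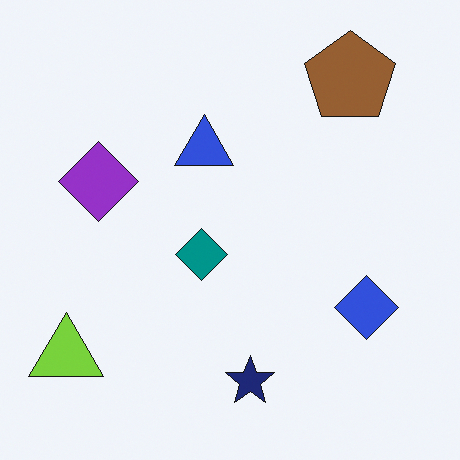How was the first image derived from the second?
It was color-inverted (negative).

The light background has become dark and every shape's color is its complement — a photographic negative.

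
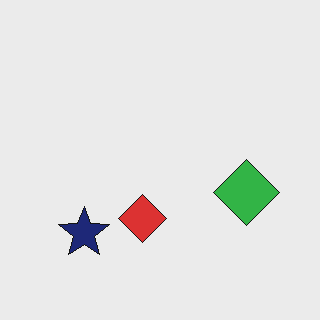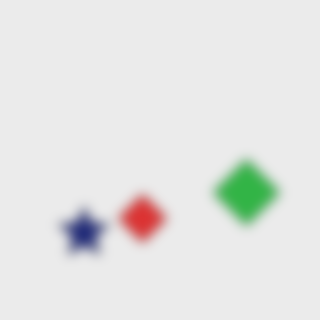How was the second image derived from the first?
This is the original image strongly gaussian-blurred.

Shape edges and outlines are uniformly softened across the whole image.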